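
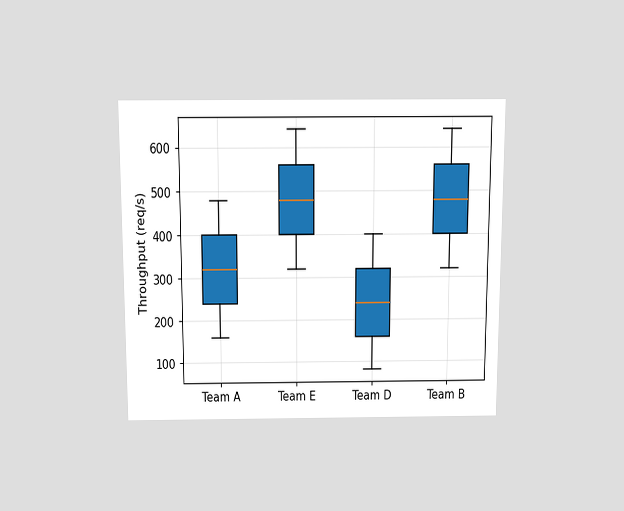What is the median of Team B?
480req/s

The chart is viewed slightly from above. The median line in the Team B box sits at 480req/s.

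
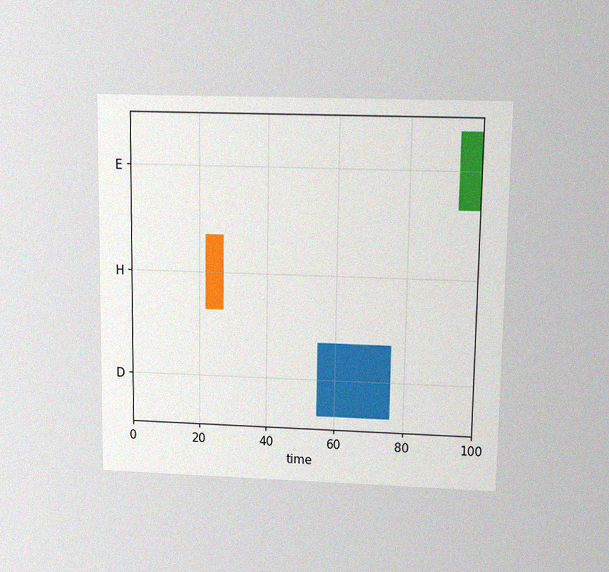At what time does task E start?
94

The chart is viewed slightly from above, with some photo noise. The E bar begins at t=94.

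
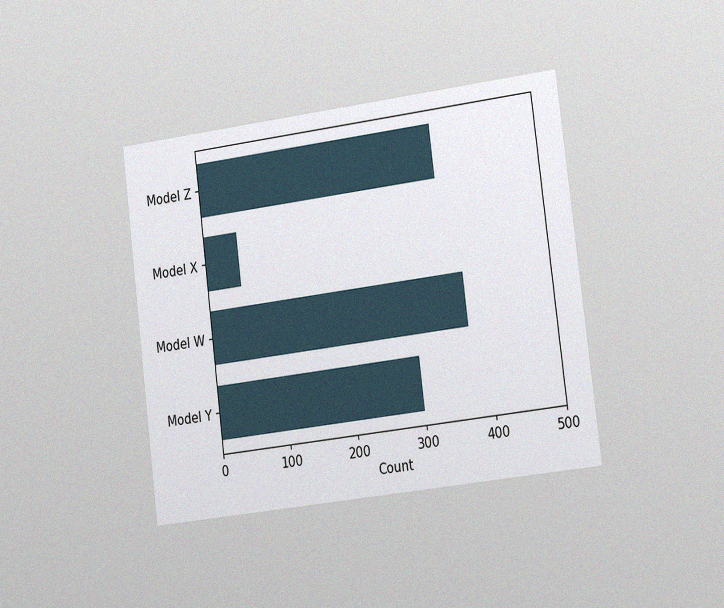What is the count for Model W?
The chart is tilted about 7° counter-clockwise and viewed slightly from the right, with some photo noise. Reading along the chart's x-axis, the Model W bar reaches 375.

375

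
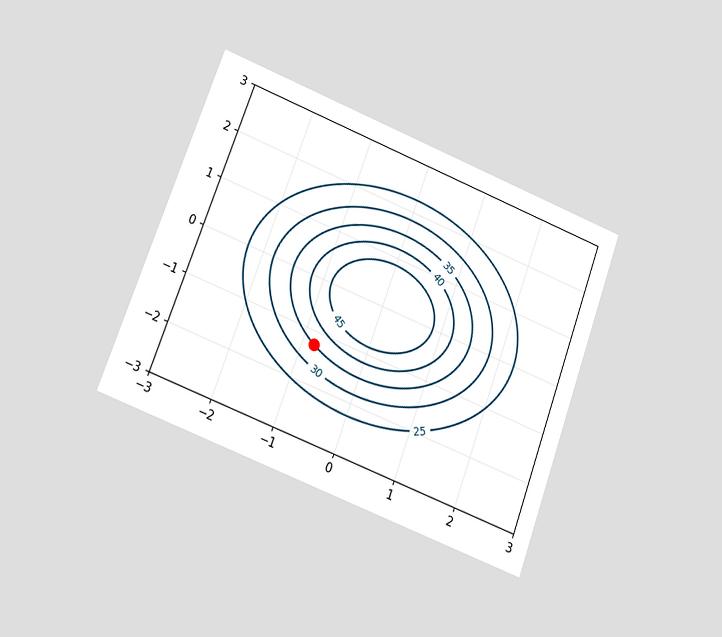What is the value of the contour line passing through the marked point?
The chart is tilted about 20° clockwise and viewed at a slight angle. The marked point sits on the contour labelled 35.

35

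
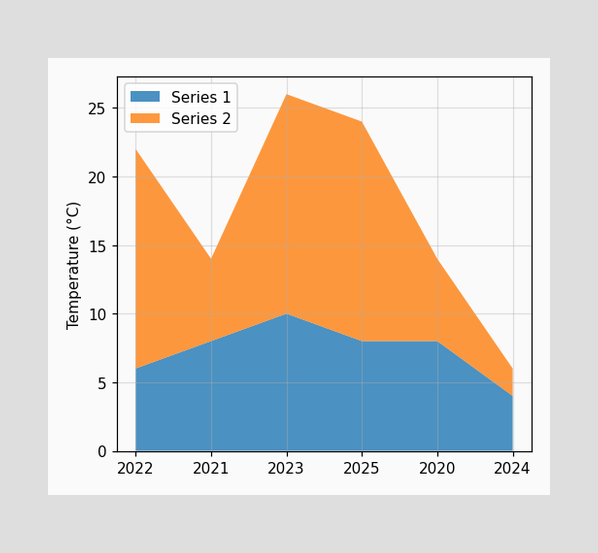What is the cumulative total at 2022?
22°C

The stacked total at 2022 reaches 22°C.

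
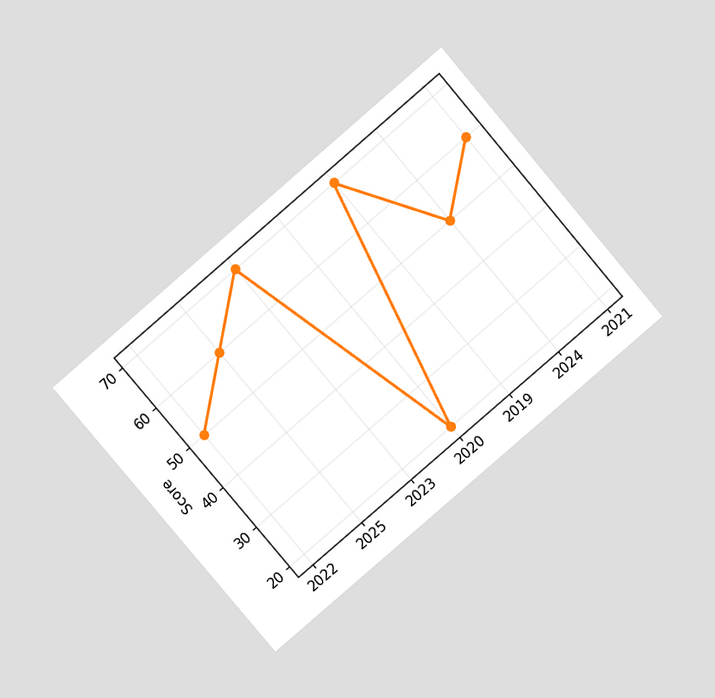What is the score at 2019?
70

The chart is tilted about 40° counter-clockwise and viewed slightly from above. At 2019, the line is at 70.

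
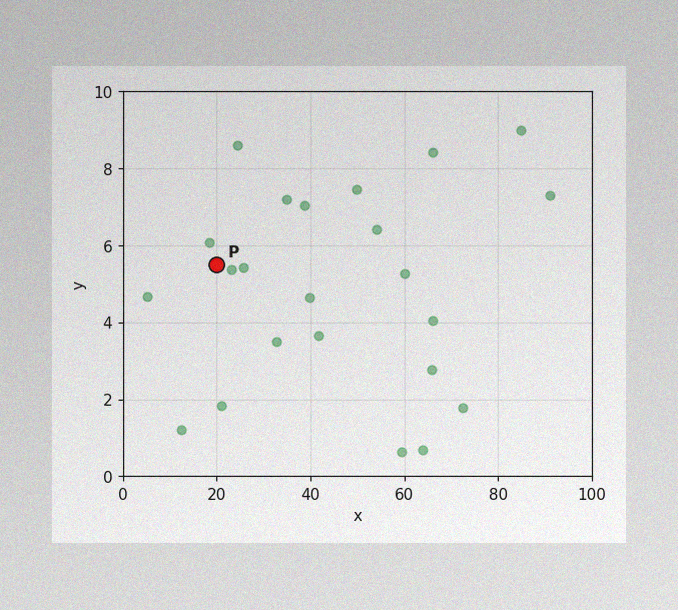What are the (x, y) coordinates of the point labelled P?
(20, 5.5)

The image has some photo noise and uneven lighting. Following the gridlines from P to each axis, P sits at (20, 5.5).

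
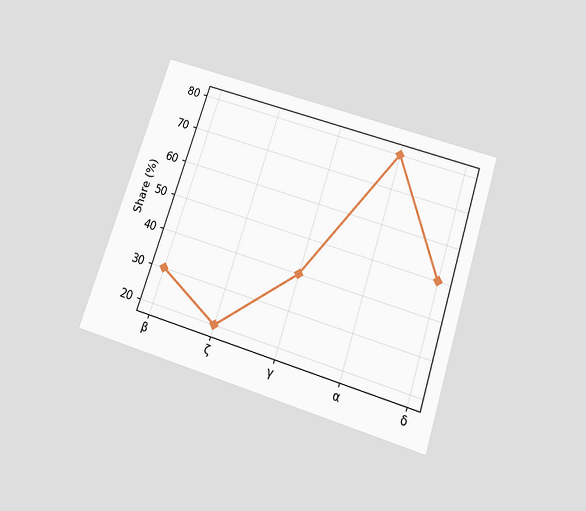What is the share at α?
The chart is tilted about 18° clockwise and viewed slightly from below. At α, the line is at 80%.

80%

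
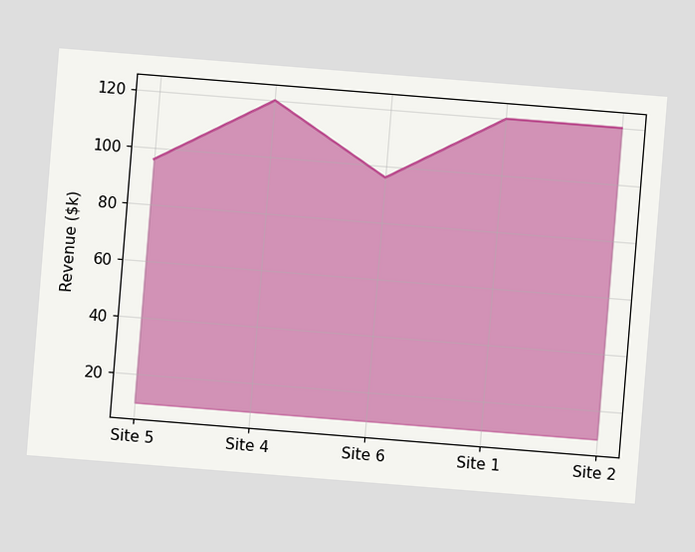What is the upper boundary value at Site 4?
$120k

The chart is tilted about 5° clockwise. At Site 4 the upper boundary is at $120k.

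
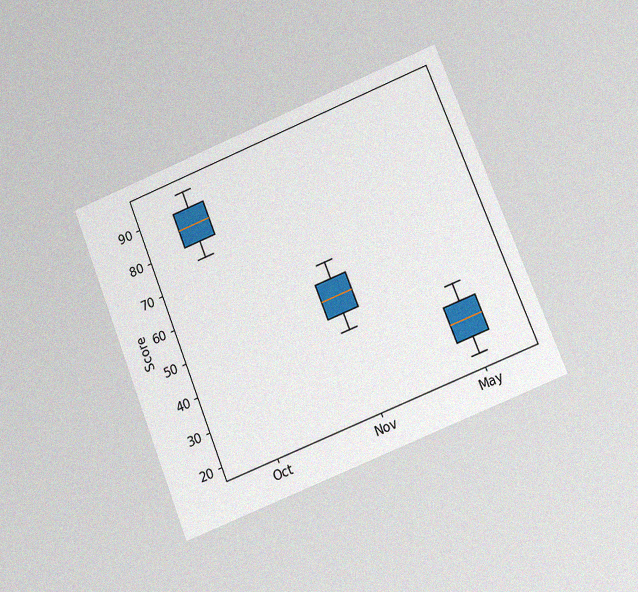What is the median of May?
30

The chart is tilted about 22° counter-clockwise and viewed at a slight angle, with some photo noise. The median line in the May box sits at 30.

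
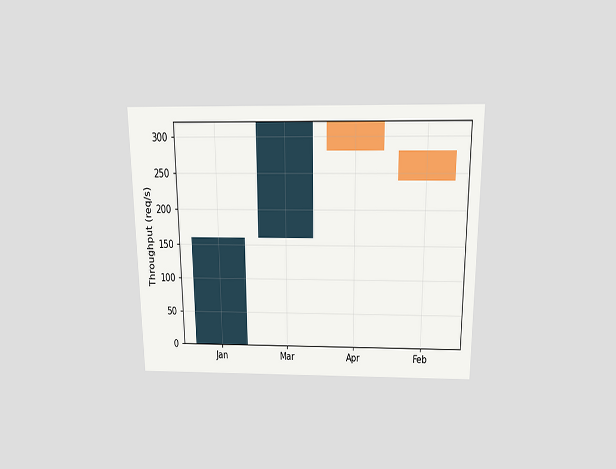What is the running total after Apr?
280req/s

The chart is viewed slightly from above. After Apr the running total reaches 280req/s.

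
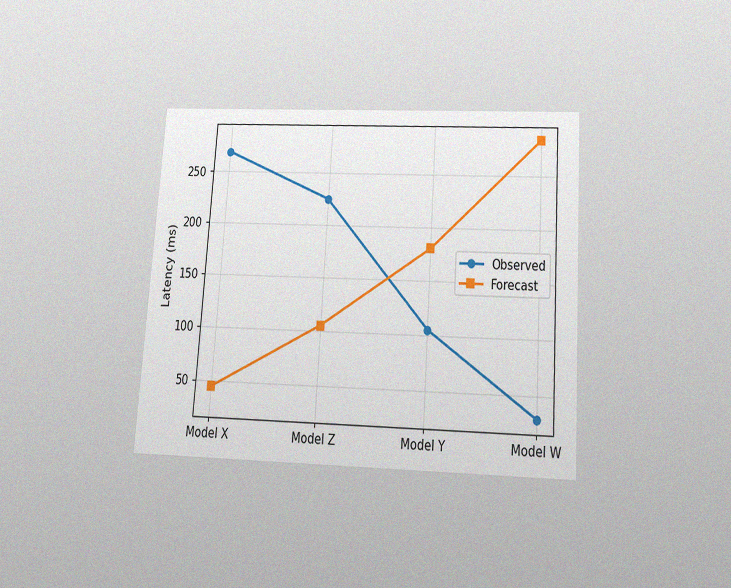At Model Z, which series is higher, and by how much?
Observed, by 120ms

The chart is tilted about 4° clockwise and viewed slightly from below, with some photo noise. At Model Z, Observed sits above the other line by 120ms.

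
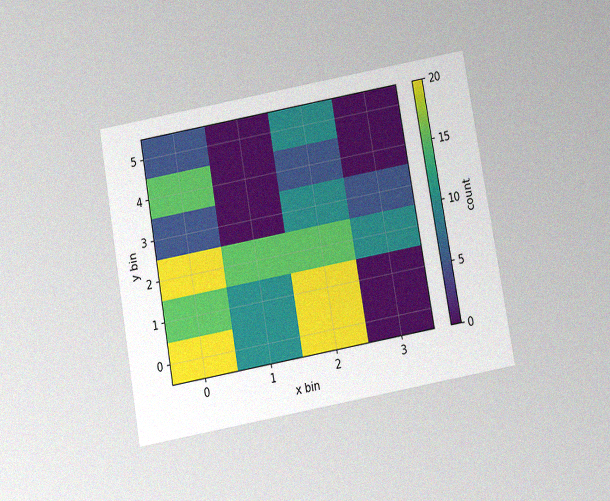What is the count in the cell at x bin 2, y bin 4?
The chart is tilted about 10° counter-clockwise and viewed slightly from below, with some photo noise. Matching the cell (2, 4) against the colorbar gives 5.

5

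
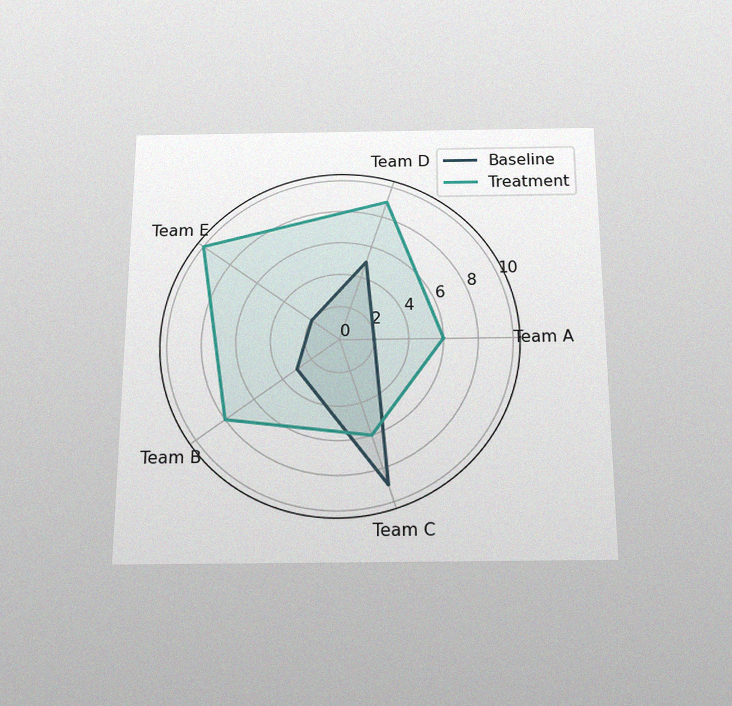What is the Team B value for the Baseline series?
3

The chart is viewed slightly from below, with some photo noise. On the Team B axis, Baseline reaches 3.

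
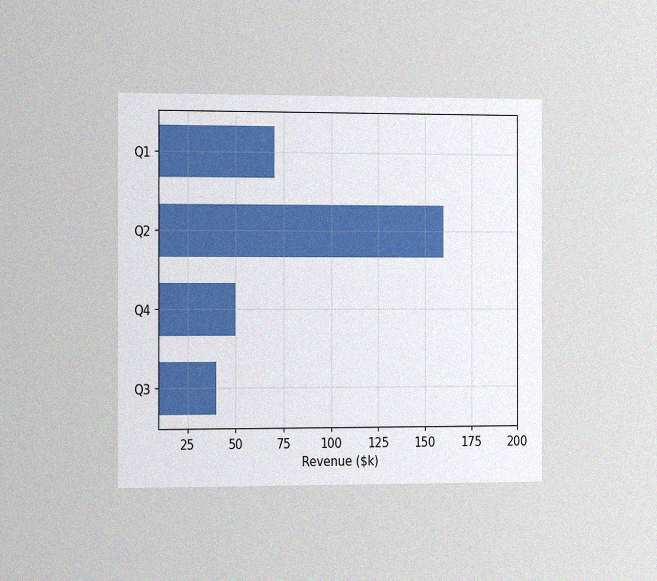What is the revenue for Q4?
The chart is viewed slightly from the left, with some photo noise. Reading along the chart's x-axis, the Q4 bar reaches $50k.

$50k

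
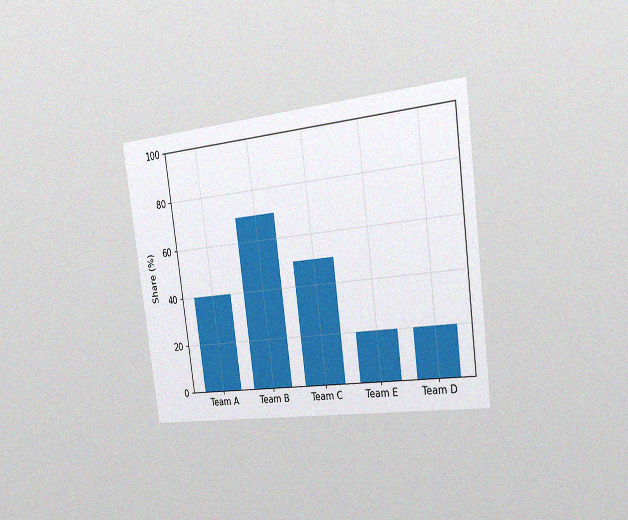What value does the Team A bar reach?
The chart is tilted about 7° counter-clockwise and viewed slightly from the right, with some photo noise. Reading along the chart's y-axis, the Team A bar reaches 40%.

40%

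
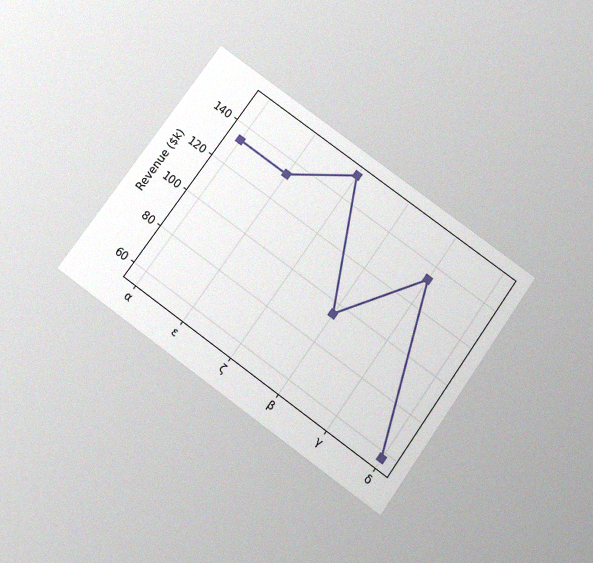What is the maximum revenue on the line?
The chart is tilted about 36° clockwise and viewed slightly from below, with some photo noise. The highest point is at ζ, and reading across to the y-axis gives $152k.

$152k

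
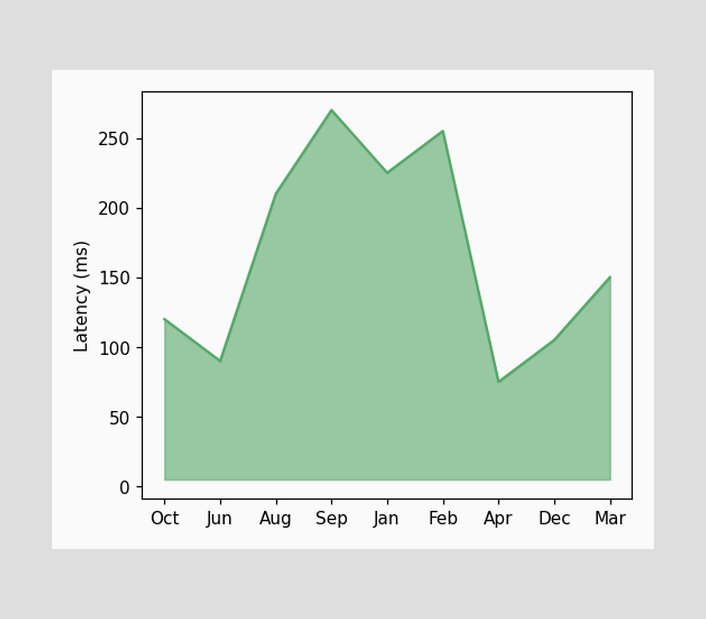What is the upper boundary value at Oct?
At Oct the upper boundary is at 120ms.

120ms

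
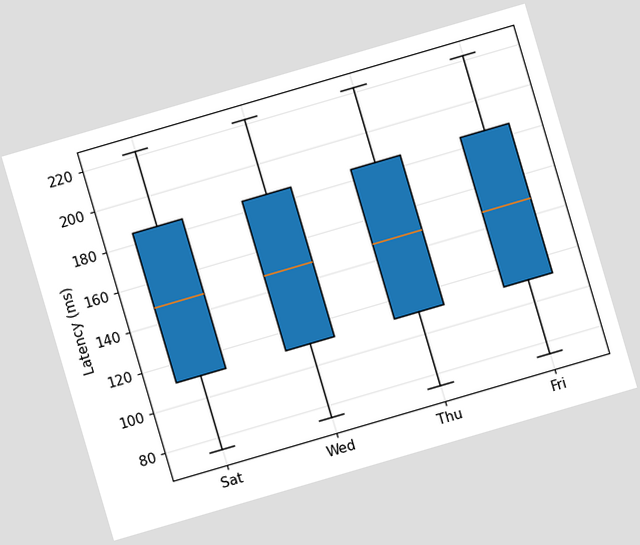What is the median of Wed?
The chart is tilted about 16° counter-clockwise. The median line in the Wed box sits at 148ms.

148ms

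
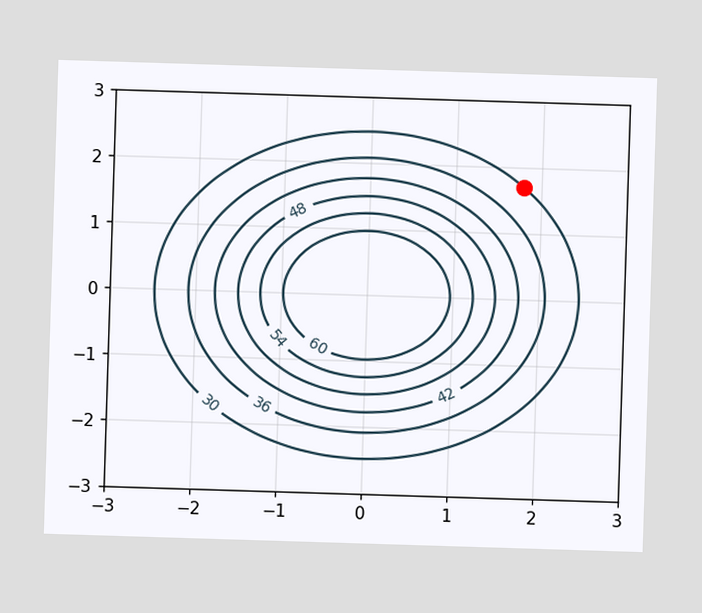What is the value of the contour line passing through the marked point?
The marked point sits on the contour labelled 30.

30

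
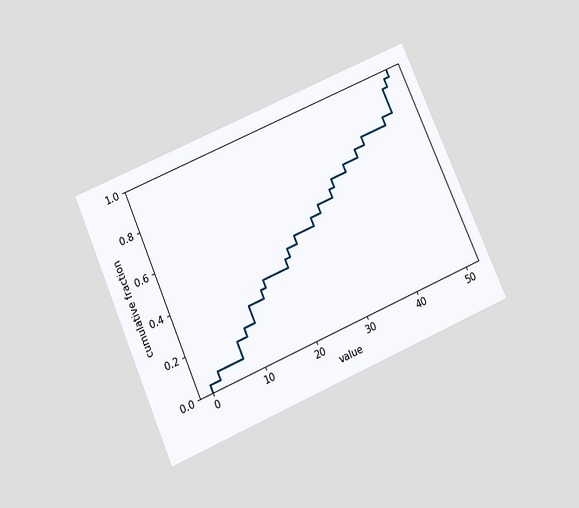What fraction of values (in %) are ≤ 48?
The chart is tilted about 24° counter-clockwise and viewed slightly from below. At x=48 the ECDF step is at 92%.

92%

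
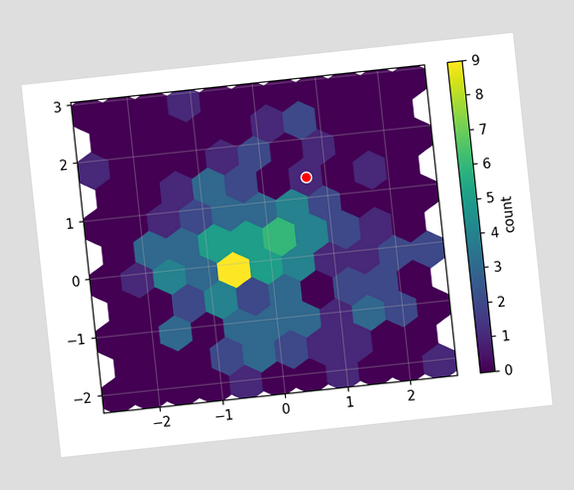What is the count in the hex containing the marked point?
The chart is tilted about 6° counter-clockwise. The marked hex reads 1 on the colorbar.

1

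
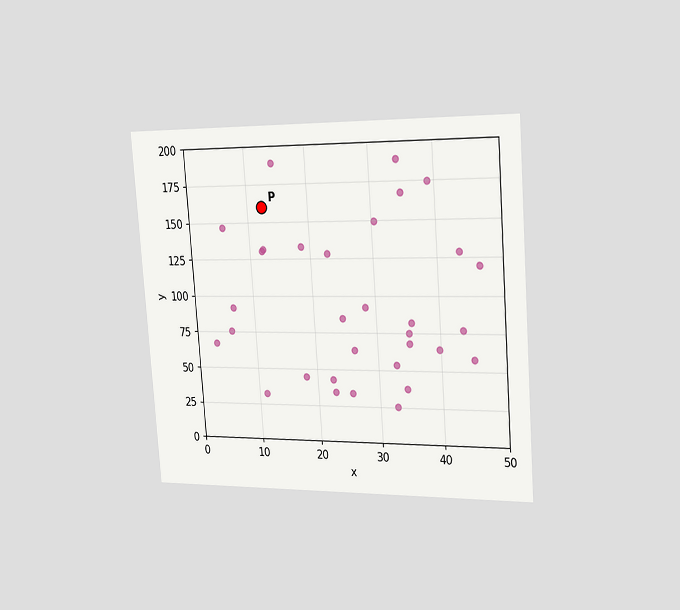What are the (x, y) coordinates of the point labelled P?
(12.5, 160)

The chart is tilted about 4° counter-clockwise and viewed slightly from the right. Following the gridlines from P to each axis, P sits at (12.5, 160).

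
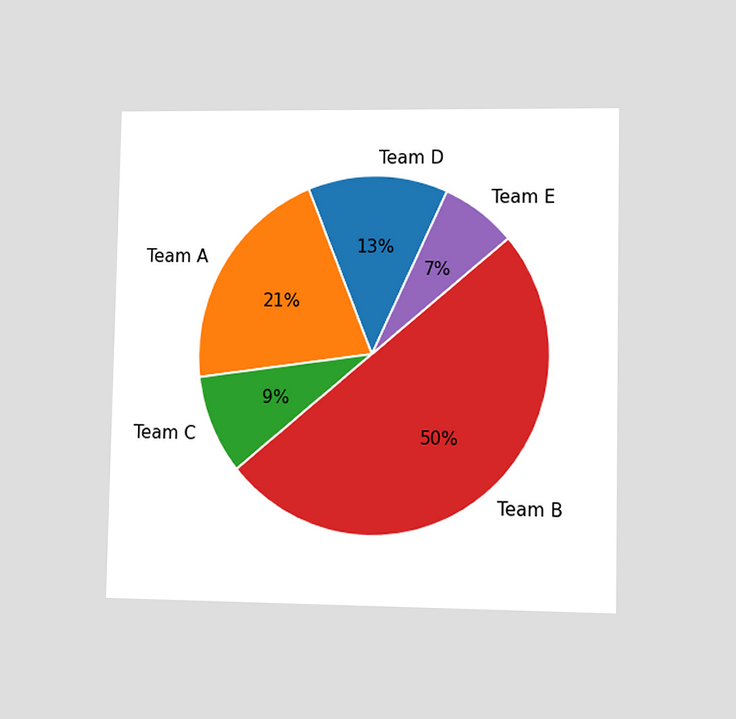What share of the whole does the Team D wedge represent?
The chart is viewed at a slight angle. The Team D slice takes up 13% of the pie.

13%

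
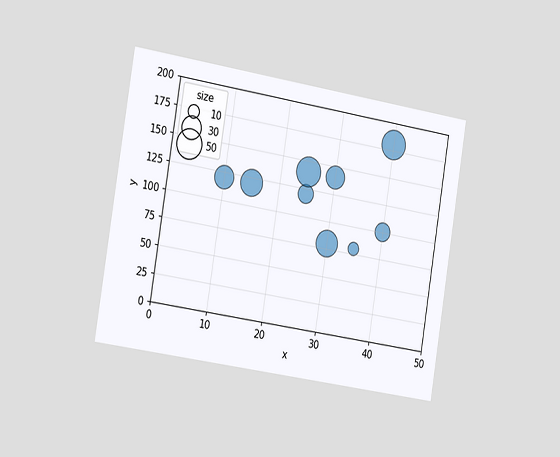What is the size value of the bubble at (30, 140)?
30

The chart is tilted about 9° clockwise and viewed slightly from the left. Matching the bubble at (30, 140) against the size legend gives 30.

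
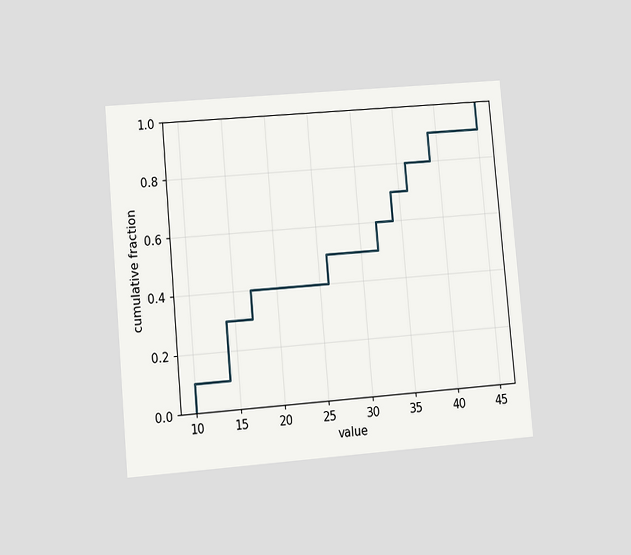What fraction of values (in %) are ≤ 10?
10%

The chart is tilted about 5° counter-clockwise and viewed at a slight angle. At x=10 the ECDF step is at 10%.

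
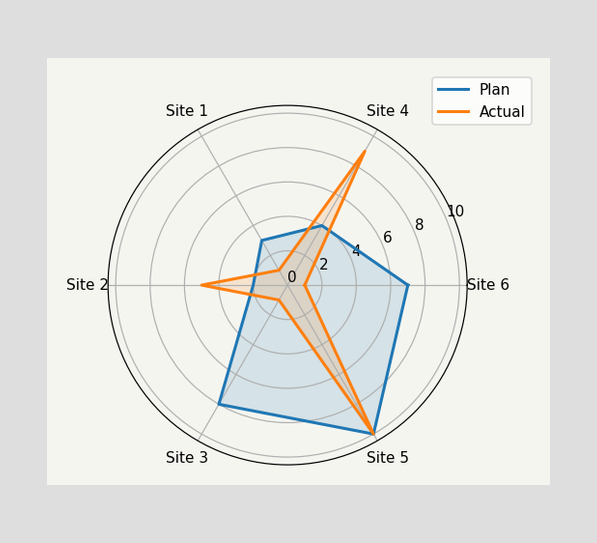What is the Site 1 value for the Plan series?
On the Site 1 axis, Plan reaches 3.

3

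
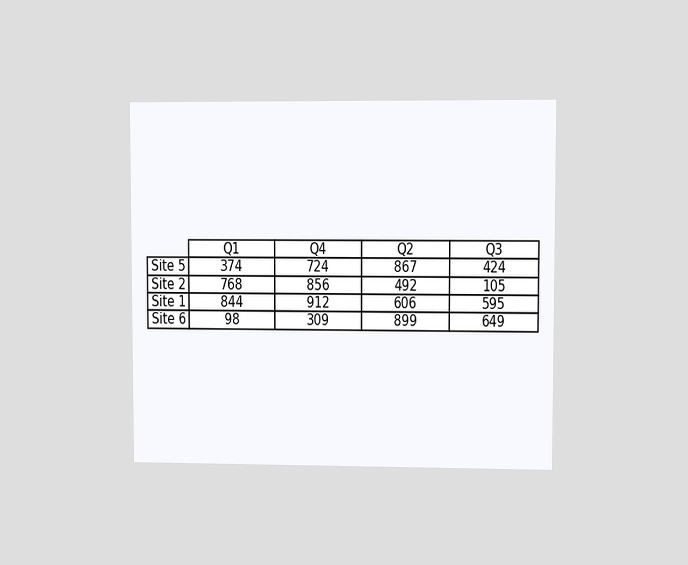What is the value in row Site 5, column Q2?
867

The chart is viewed at a slight angle. The (Site 5, Q2) cell reads 867.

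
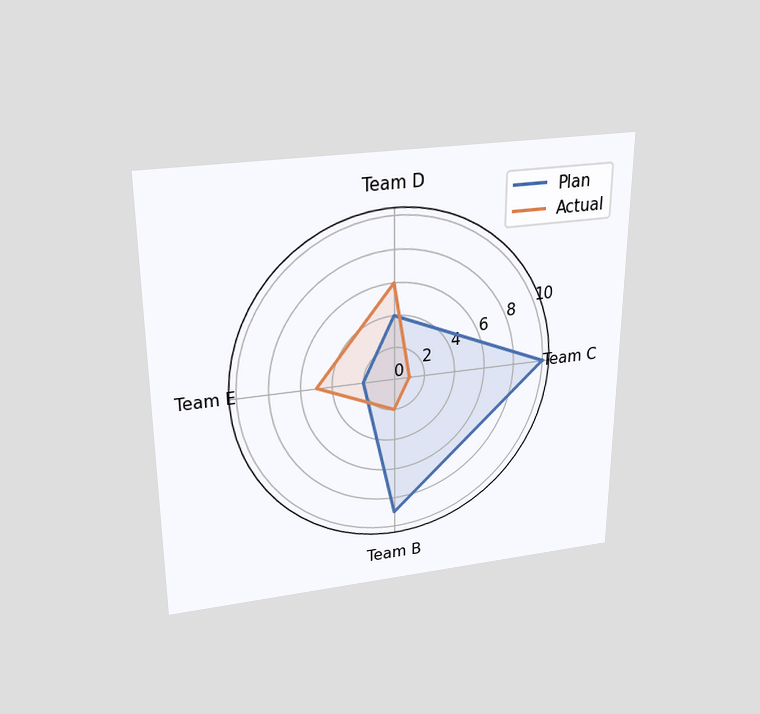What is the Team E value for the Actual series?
The chart is viewed slightly from above. On the Team E axis, Actual reaches 5.

5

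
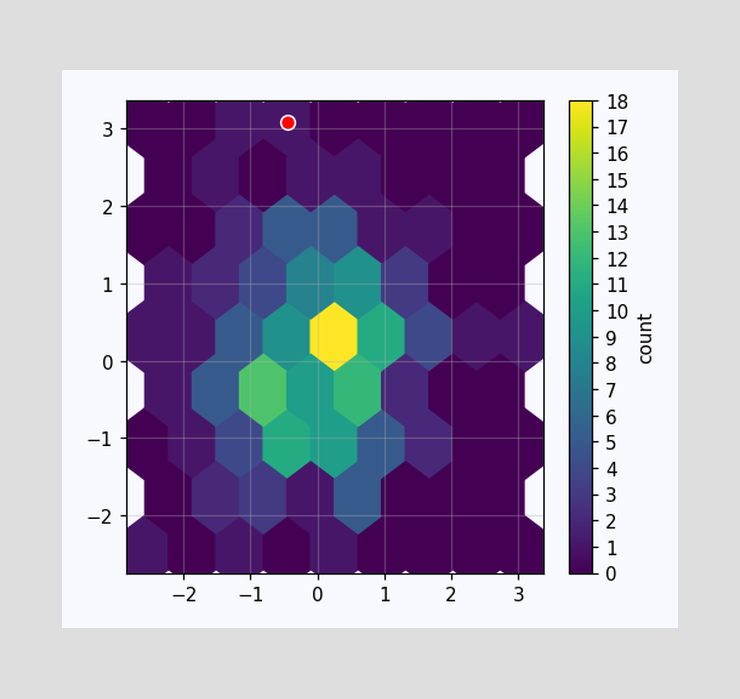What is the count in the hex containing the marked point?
The marked hex reads 1 on the colorbar.

1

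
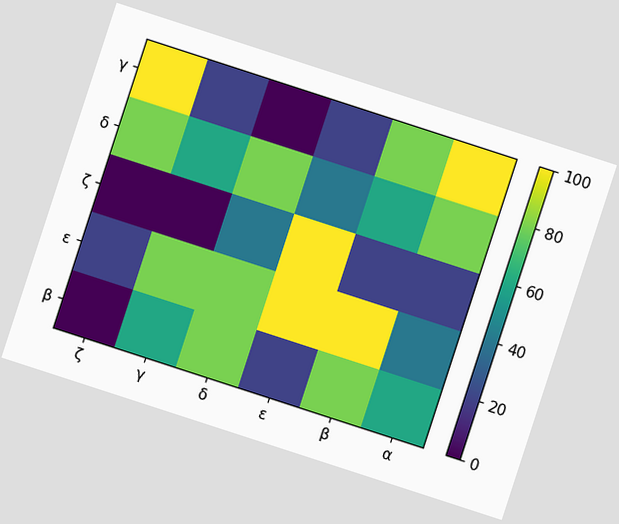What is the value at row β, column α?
60

The chart is tilted about 18° clockwise. Matching cell (β, α) against the colorbar gives 60.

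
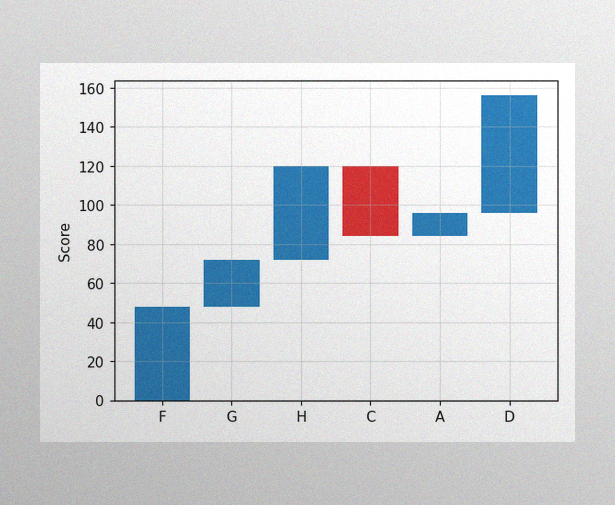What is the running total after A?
The image has some photo noise and uneven lighting. After A the running total reaches 96.

96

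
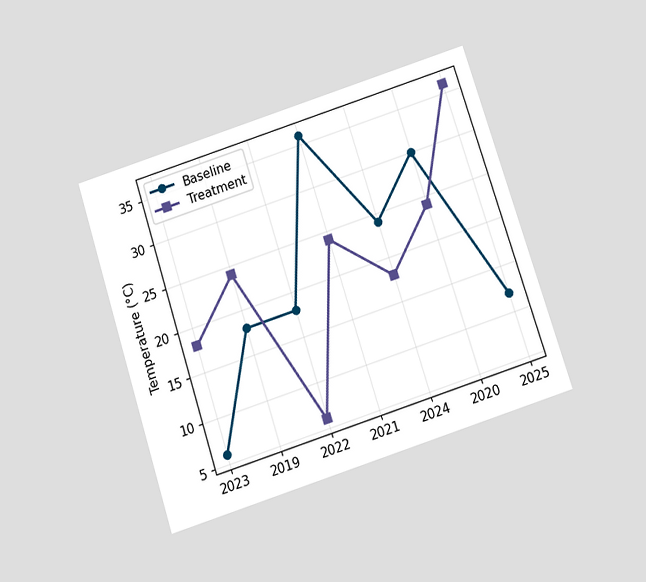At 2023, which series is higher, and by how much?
Treatment, by 12°C

The chart is tilted about 18° counter-clockwise and viewed slightly from below. At 2023, Treatment sits above the other line by 12°C.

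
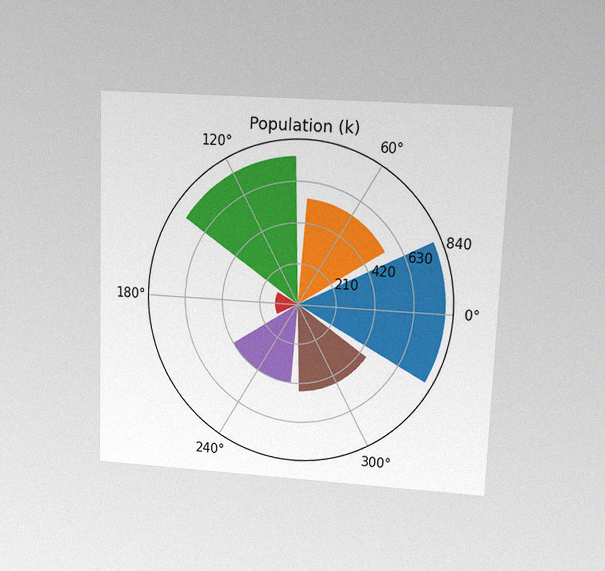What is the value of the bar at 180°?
126k

The chart is tilted about 2° clockwise and viewed at a slight angle, with some photo noise. The bar at 180° reaches 126k on the radial axis.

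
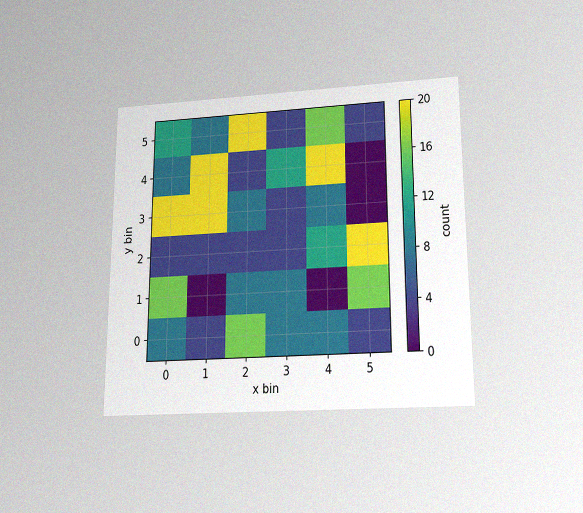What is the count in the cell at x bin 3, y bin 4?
12

The chart is viewed slightly from below, with some photo noise. Matching the cell (3, 4) against the colorbar gives 12.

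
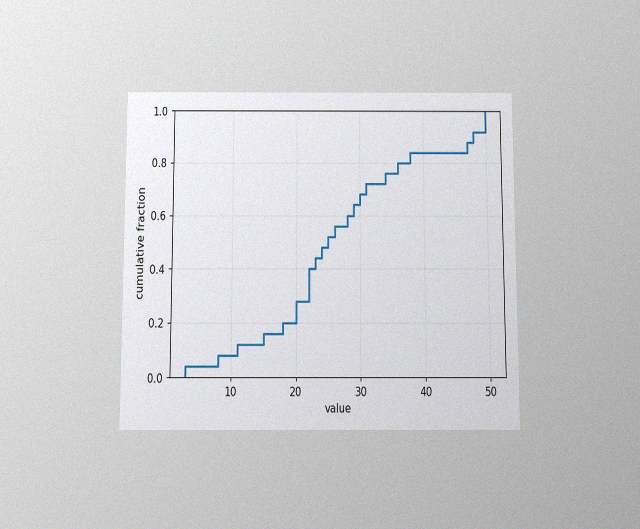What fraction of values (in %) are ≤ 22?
40%

The chart is viewed slightly from below, with some photo noise. At x=22 the ECDF step is at 40%.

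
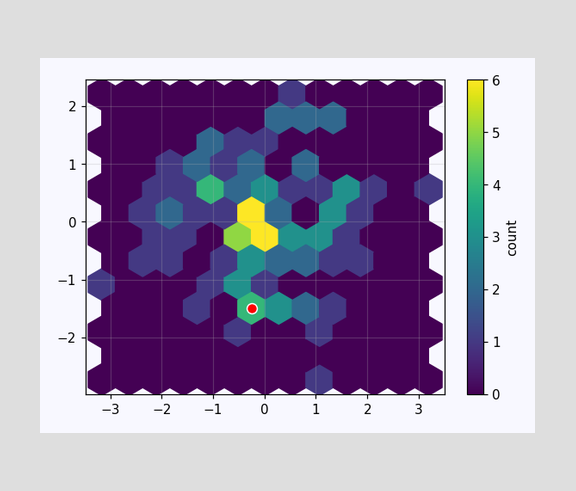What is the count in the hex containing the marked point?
4

The marked hex reads 4 on the colorbar.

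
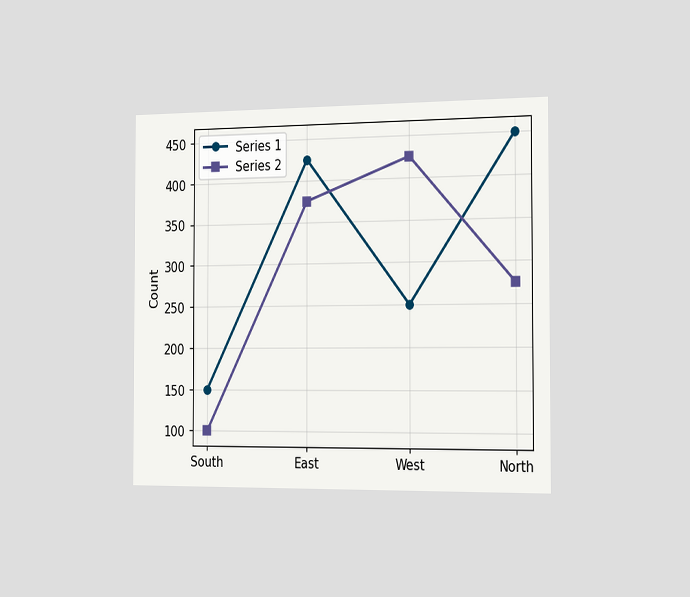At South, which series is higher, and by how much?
The chart is viewed slightly from the right. At South, Series 1 sits above the other line by 50.

Series 1, by 50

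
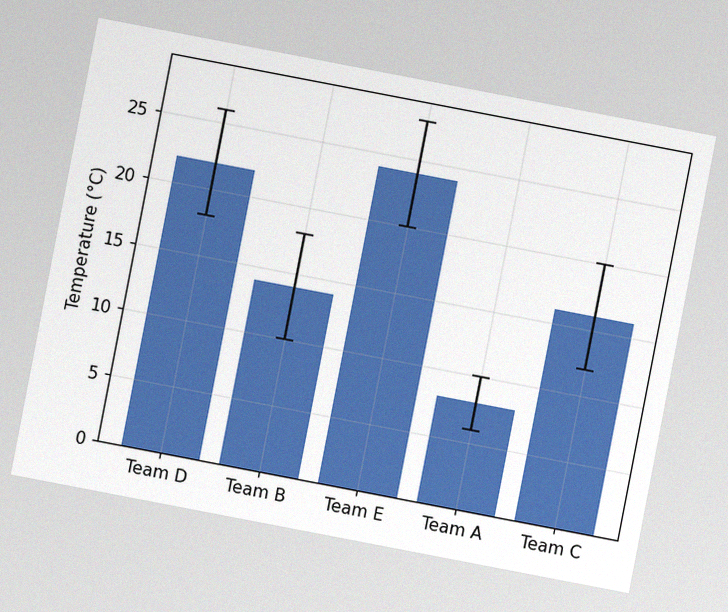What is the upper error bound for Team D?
The chart is tilted about 11° clockwise, with some photo noise. The Team D bar's upper whisker reaches 26°C.

26°C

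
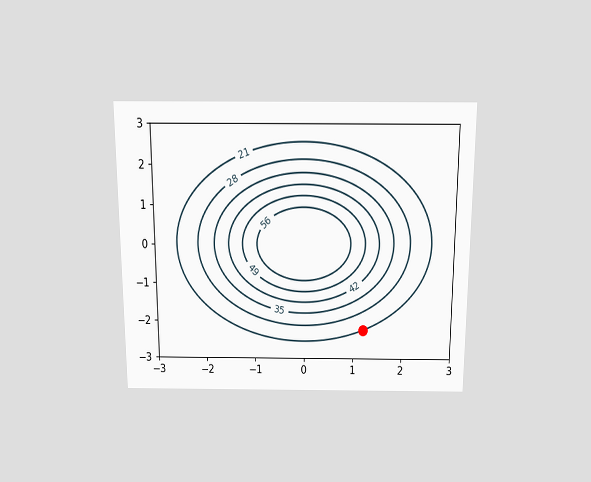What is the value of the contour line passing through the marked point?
The chart is viewed slightly from above. The marked point sits on the contour labelled 21.

21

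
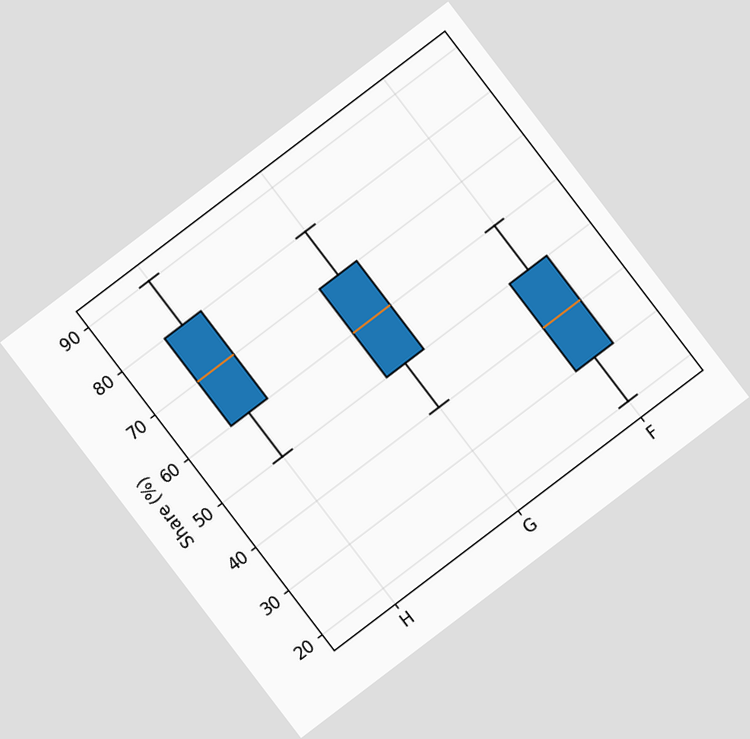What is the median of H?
70%

The chart is tilted about 37° counter-clockwise. The median line in the H box sits at 70%.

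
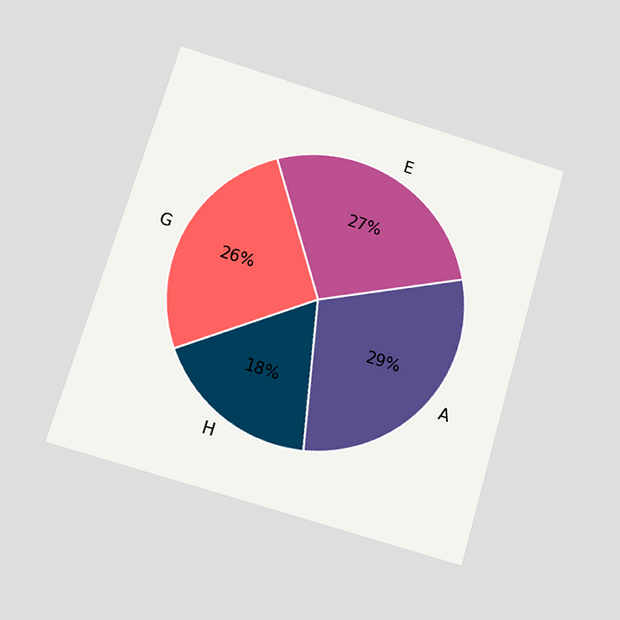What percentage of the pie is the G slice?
26%

The chart is tilted about 17° clockwise and viewed at a slight angle. The G slice takes up 26% of the pie.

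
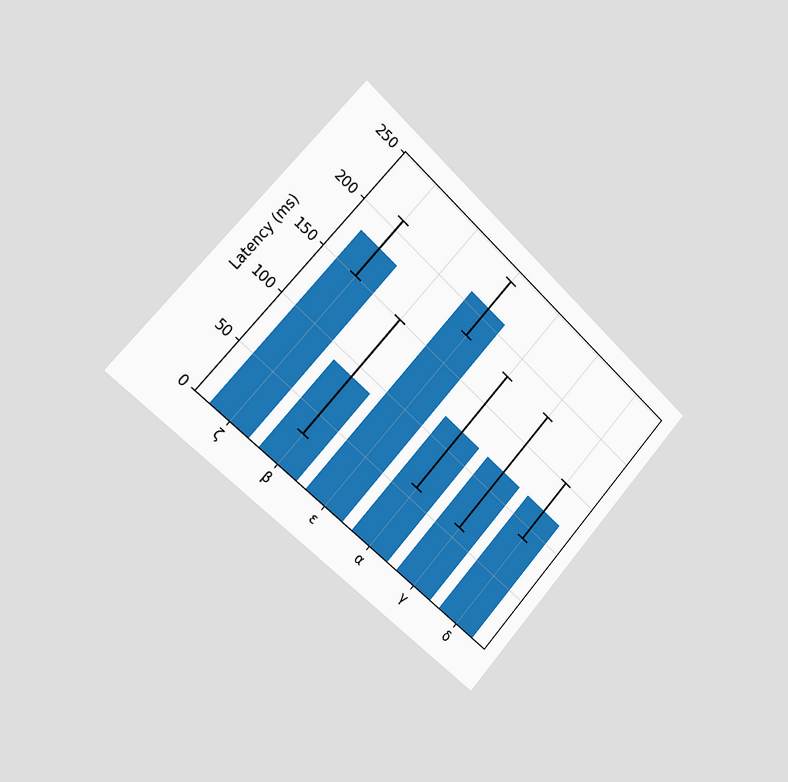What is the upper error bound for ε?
The chart is tilted about 43° clockwise and viewed slightly from the left. The ε bar's upper whisker reaches 240ms.

240ms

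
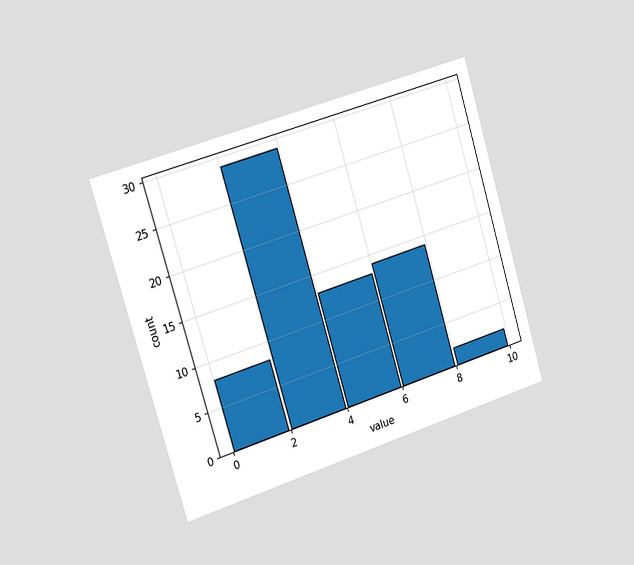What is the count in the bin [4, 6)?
13

The chart is tilted about 17° counter-clockwise and viewed slightly from the left. The [4, 6) bin has height 13.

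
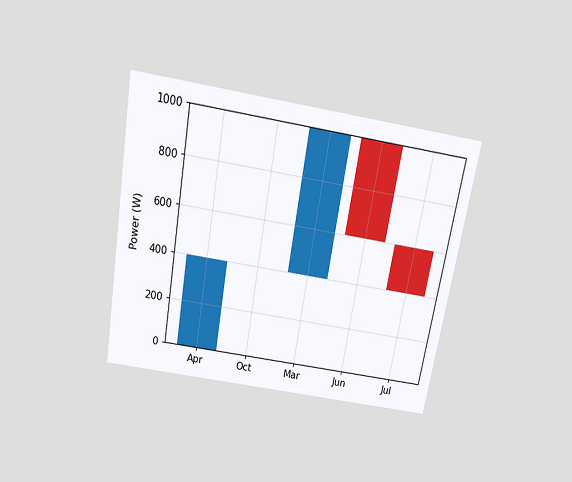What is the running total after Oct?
The chart is tilted about 10° clockwise and viewed slightly from above. After Oct the running total reaches 400W.

400W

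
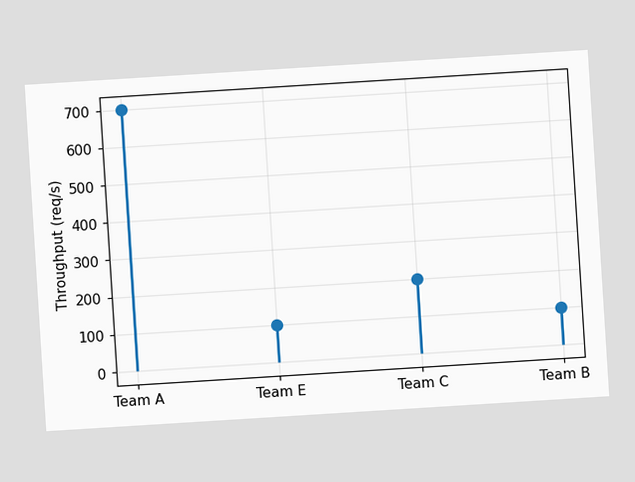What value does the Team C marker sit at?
200req/s

The chart is tilted about 4° counter-clockwise. The Team C marker sits at 200req/s.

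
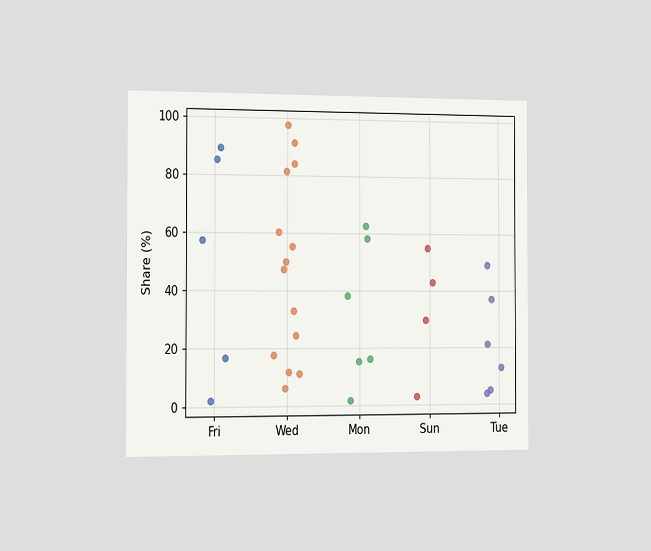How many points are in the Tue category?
6

The chart is viewed slightly from the left. Counting the markers in the Tue column gives 6.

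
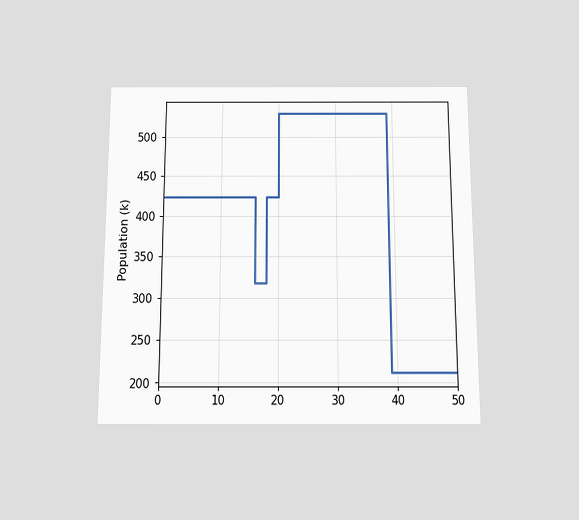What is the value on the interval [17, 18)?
318k

The chart is viewed slightly from below. On [17, 18) the step sits at 318k.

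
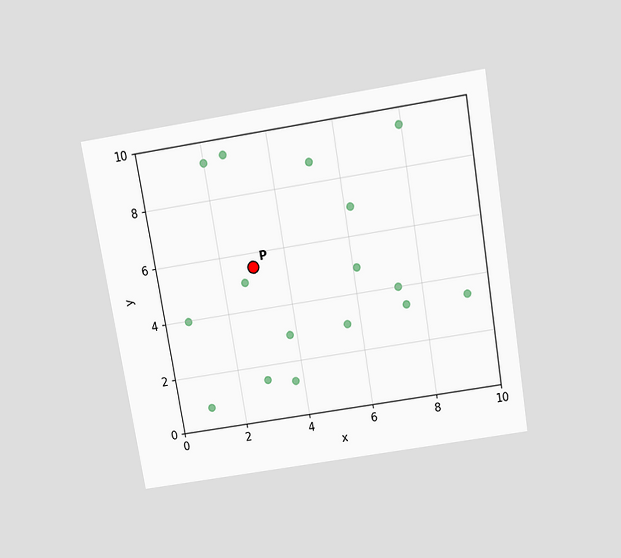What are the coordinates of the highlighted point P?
The chart is tilted about 9° counter-clockwise and viewed slightly from above. Following the gridlines from P to each axis, P sits at (3, 5.5).

(3, 5.5)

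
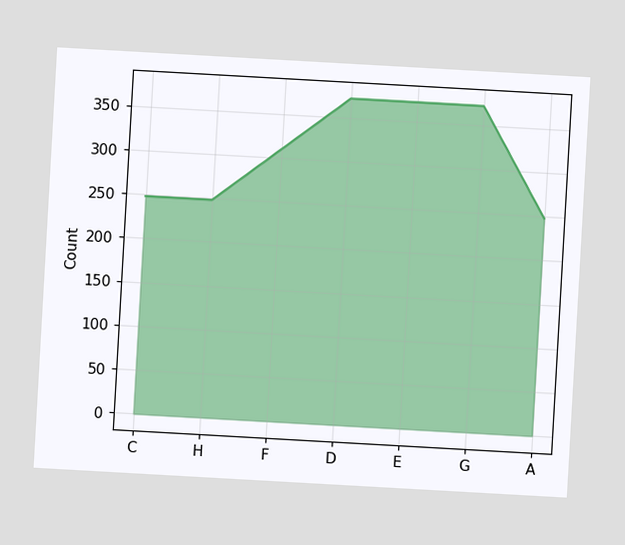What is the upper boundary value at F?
The chart is tilted about 3° clockwise. At F the upper boundary is at 310.

310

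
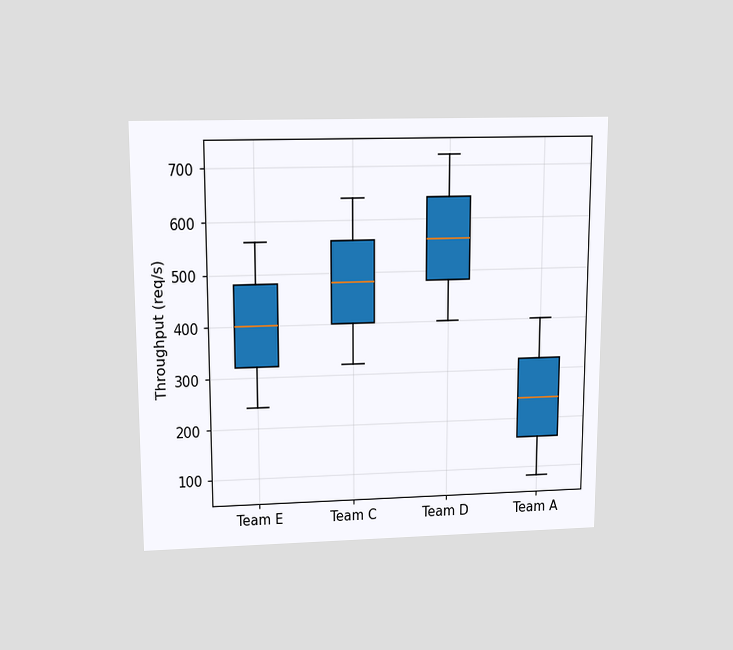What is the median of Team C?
480req/s

The chart is viewed slightly from above. The median line in the Team C box sits at 480req/s.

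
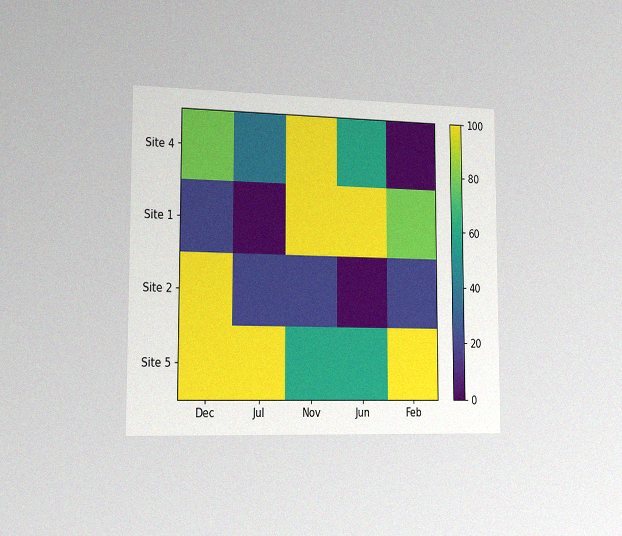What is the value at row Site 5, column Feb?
100

The chart is viewed slightly from the left, with some photo noise. Matching cell (Site 5, Feb) against the colorbar gives 100.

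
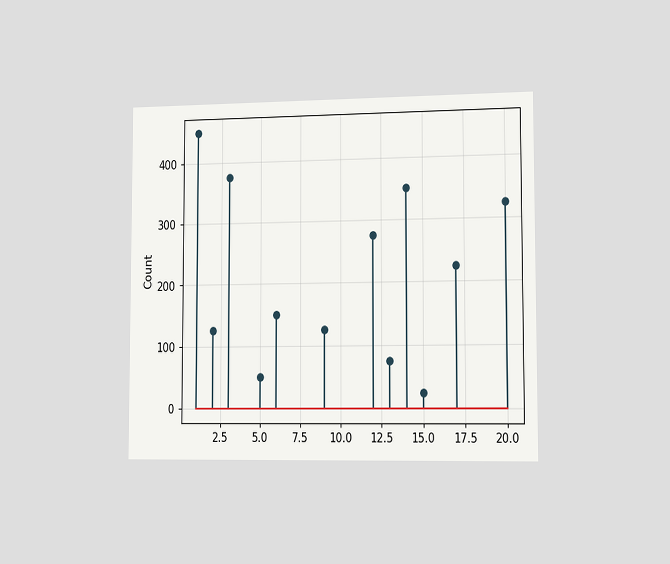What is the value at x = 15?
The chart is viewed slightly from the right. The stem at x=15 reaches 25.

25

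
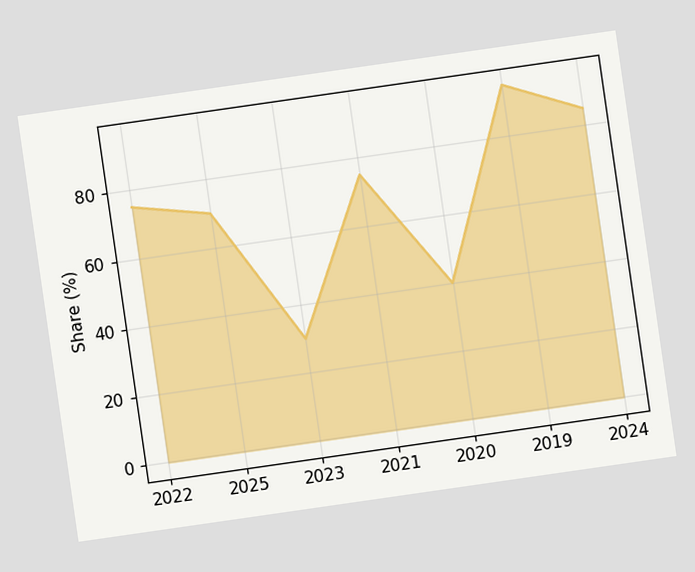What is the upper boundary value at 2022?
75%

The chart is tilted about 8° counter-clockwise. At 2022 the upper boundary is at 75%.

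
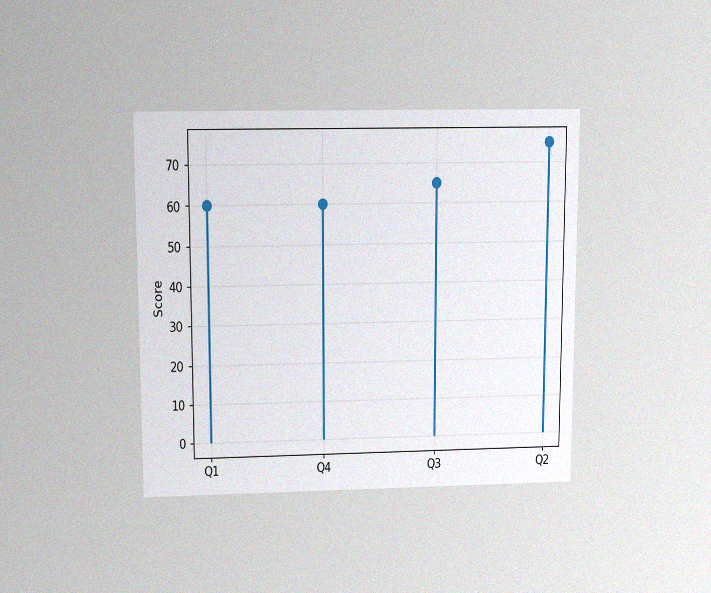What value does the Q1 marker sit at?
The chart is viewed slightly from above, with some photo noise. The Q1 marker sits at 60.

60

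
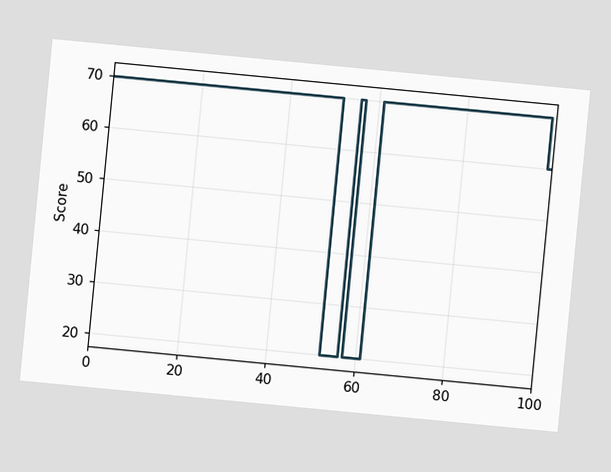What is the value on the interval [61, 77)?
The chart is tilted about 5° clockwise. On [61, 77) the step sits at 70.

70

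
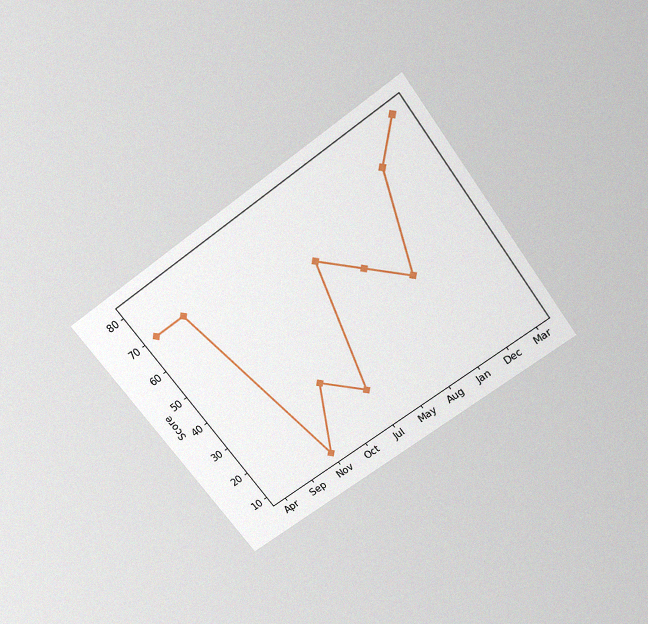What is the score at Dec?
The chart is tilted about 36° counter-clockwise and viewed slightly from above, with some photo noise. At Dec, the line is at 70.

70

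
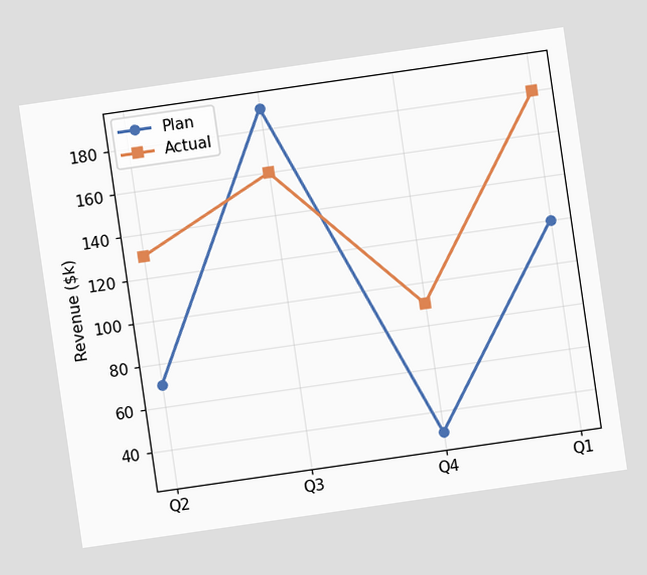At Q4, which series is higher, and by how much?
The chart is tilted about 8° counter-clockwise. At Q4, Actual sits above the other line by $60k.

Actual, by $60k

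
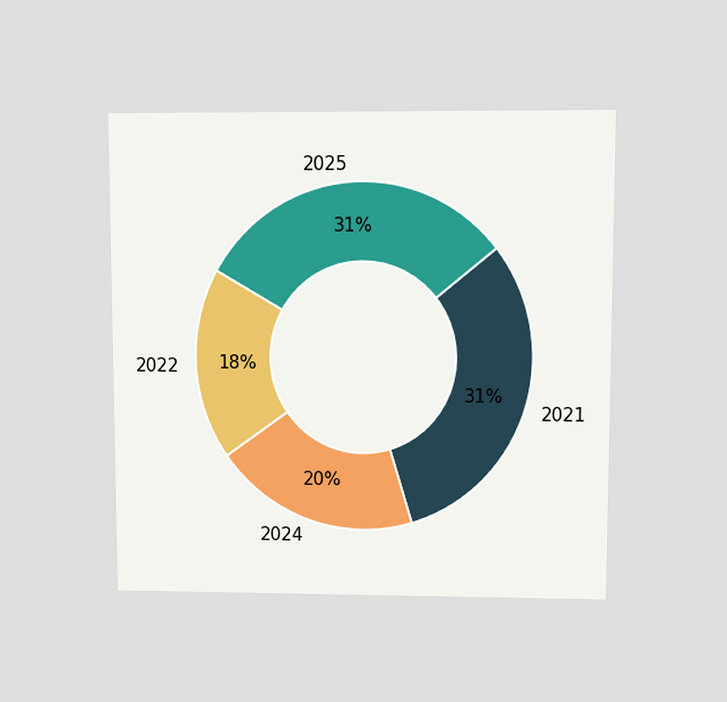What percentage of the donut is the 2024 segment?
The chart is viewed at a slight angle. The 2024 segment takes up 20% of the ring.

20%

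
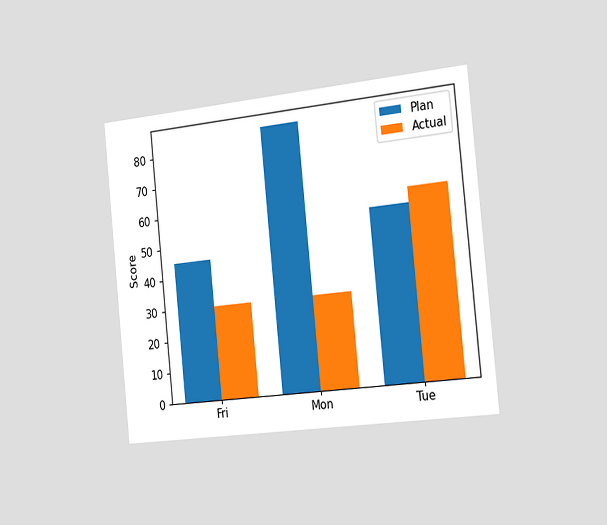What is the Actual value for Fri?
30

The chart is tilted about 6° counter-clockwise and viewed slightly from the right. The Actual bar at Fri reaches 30 on the y-axis.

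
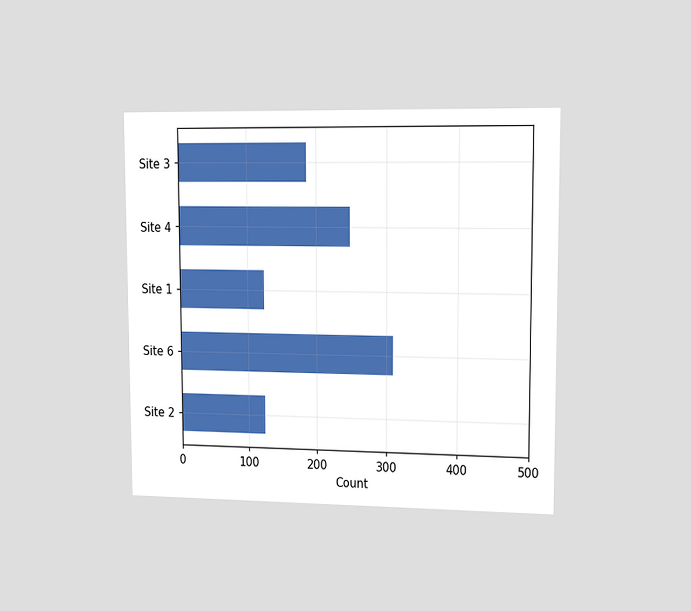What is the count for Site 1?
124

The chart is viewed slightly from the right. Reading along the chart's x-axis, the Site 1 bar reaches 124.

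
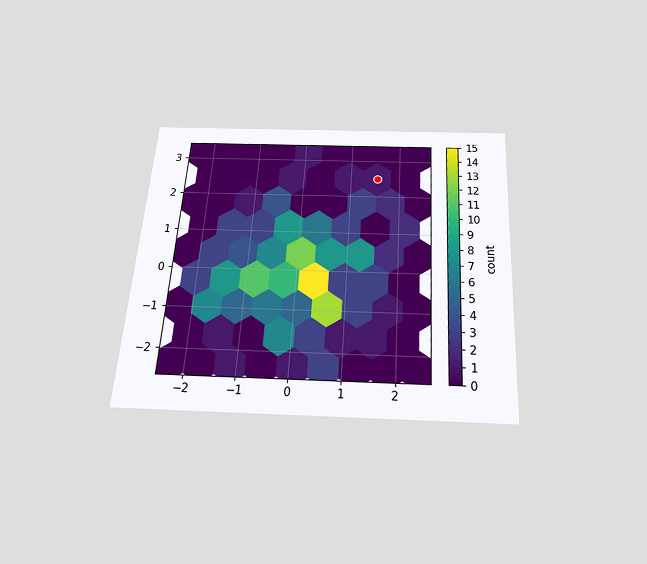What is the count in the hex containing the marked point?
The chart is tilted about 4° clockwise and viewed slightly from below. The marked hex reads 1 on the colorbar.

1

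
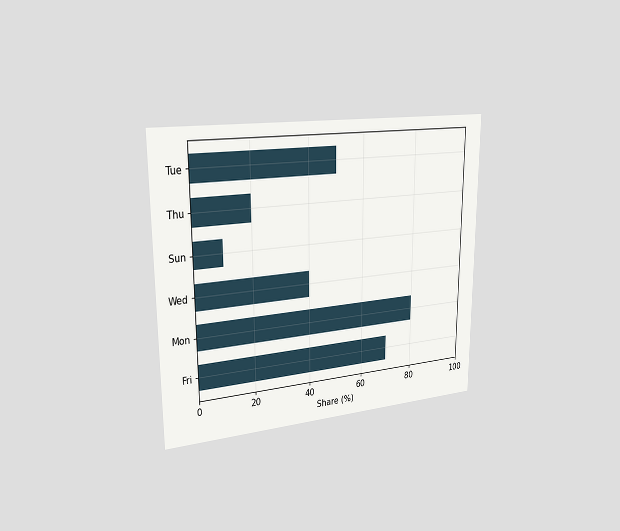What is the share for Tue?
The chart is viewed slightly from the left. Reading along the chart's x-axis, the Tue bar reaches 50%.

50%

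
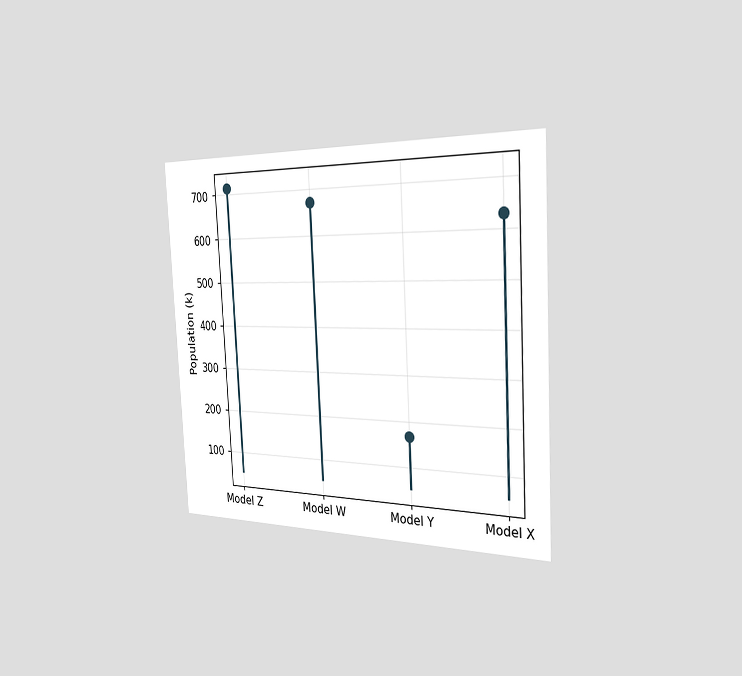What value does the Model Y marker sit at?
168k

The chart is tilted about 3° counter-clockwise and viewed slightly from the right. The Model Y marker sits at 168k.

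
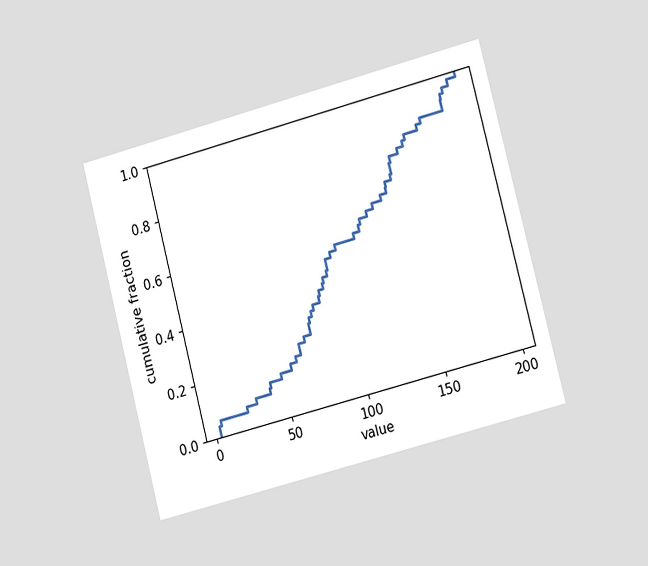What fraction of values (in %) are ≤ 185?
92%

The chart is tilted about 15° counter-clockwise and viewed at a slight angle. At x=185 the ECDF step is at 92%.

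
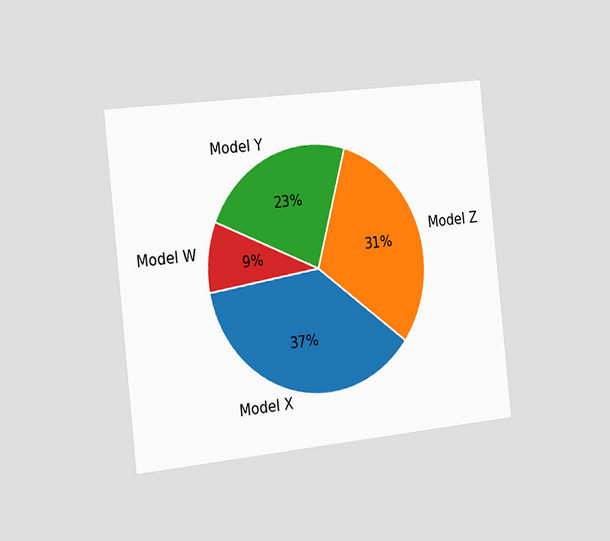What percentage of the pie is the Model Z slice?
31%

The chart is tilted about 6° counter-clockwise and viewed slightly from the left. The Model Z slice takes up 31% of the pie.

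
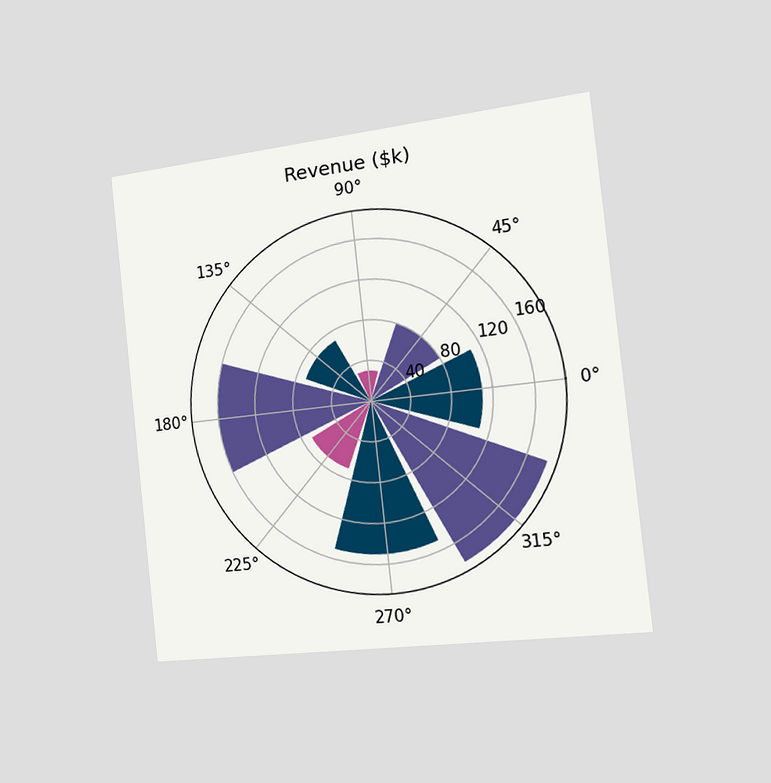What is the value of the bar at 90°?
$30k

The chart is tilted about 6° counter-clockwise and viewed slightly from the right. The bar at 90° reaches $30k on the radial axis.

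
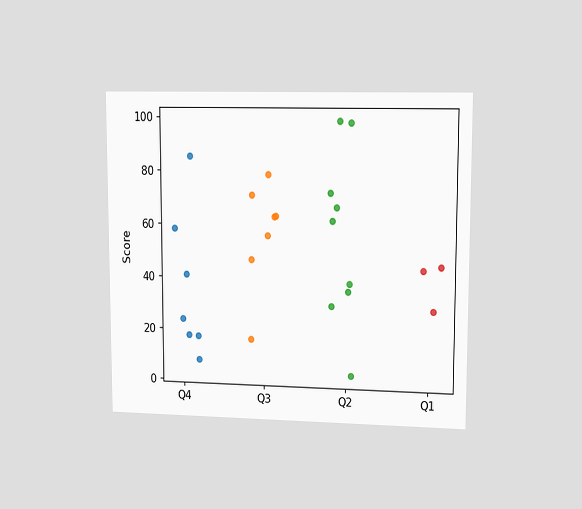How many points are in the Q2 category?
9

The chart is viewed at a slight angle. Counting the markers in the Q2 column gives 9.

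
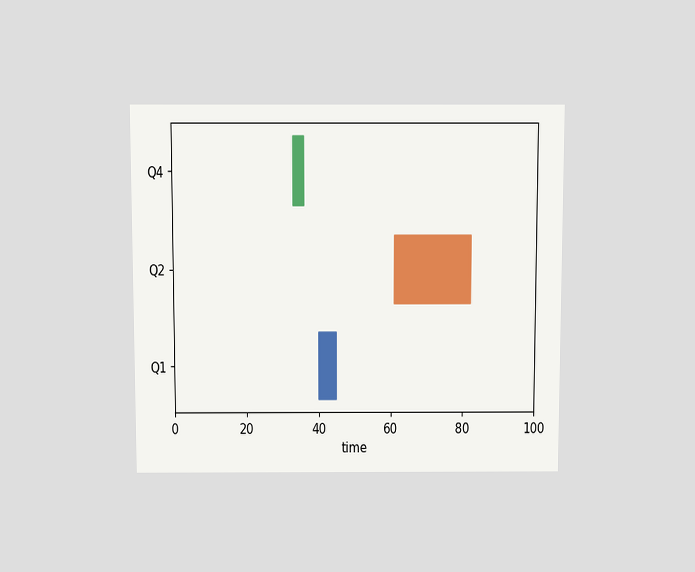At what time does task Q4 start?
The chart is viewed slightly from above. The Q4 bar begins at t=33.

33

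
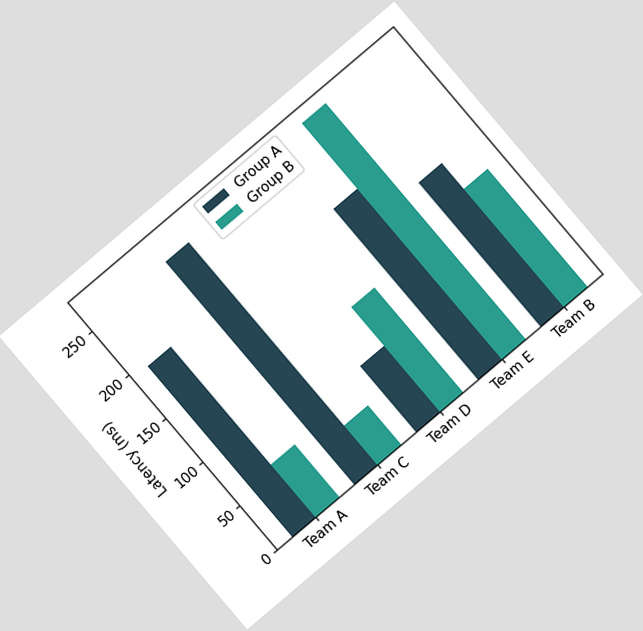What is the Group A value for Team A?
The chart is tilted about 40° counter-clockwise. The Group A bar at Team A reaches 195ms on the y-axis.

195ms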